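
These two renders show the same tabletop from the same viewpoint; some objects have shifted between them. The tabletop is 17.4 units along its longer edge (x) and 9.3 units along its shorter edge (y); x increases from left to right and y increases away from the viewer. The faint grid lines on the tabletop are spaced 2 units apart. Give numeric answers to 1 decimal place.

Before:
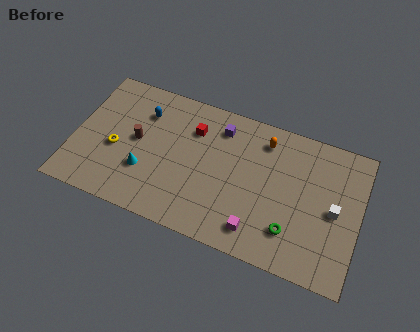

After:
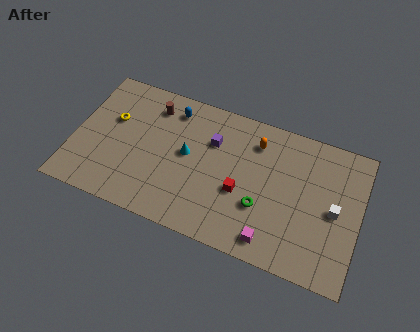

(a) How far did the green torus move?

2.1

From (13.5, 2.3) to (11.6, 3.2), the green torus covered √(1.9² + 0.9²) ≈ 2.1 units.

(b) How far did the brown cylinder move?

2.7

From (3.8, 4.9) to (4.5, 7.5), the brown cylinder covered √(0.7² + 2.6²) ≈ 2.7 units.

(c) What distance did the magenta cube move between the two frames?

0.9

The magenta cube was near (11.5, 1.6) before and (12.4, 1.3) after, so it travelled √(0.9² + 0.3²) ≈ 0.9 units.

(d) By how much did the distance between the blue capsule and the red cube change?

+3.0

The distance was about 3.1 in the first image and 6.1 in the second, so they moved 3.0 units further apart.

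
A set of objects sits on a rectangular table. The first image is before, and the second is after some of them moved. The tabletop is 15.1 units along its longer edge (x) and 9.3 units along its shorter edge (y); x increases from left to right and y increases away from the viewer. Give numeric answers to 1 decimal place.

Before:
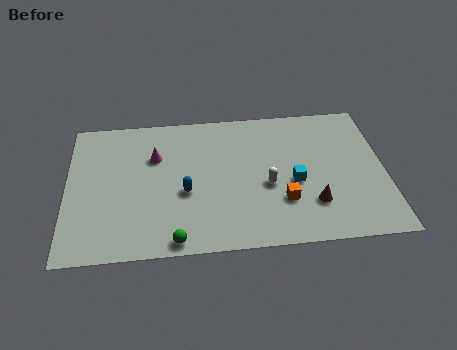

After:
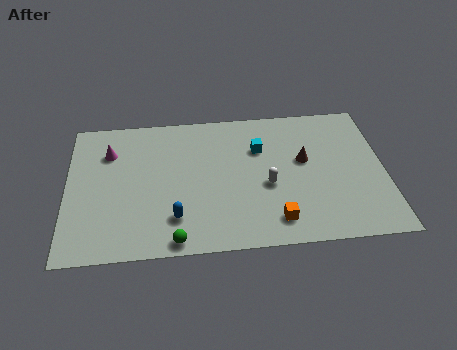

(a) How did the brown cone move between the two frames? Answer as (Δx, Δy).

(-0.3, 2.9)

From the two frames, the brown cone sits at roughly (11.6, 2.5) before and (11.3, 5.4) after.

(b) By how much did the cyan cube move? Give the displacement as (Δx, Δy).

(-1.6, 2.4)

From the two frames, the cyan cube sits at roughly (10.8, 4.0) before and (9.2, 6.4) after.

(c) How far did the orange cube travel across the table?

1.3

The orange cube was near (10.2, 2.8) before and (9.8, 1.6) after, so it travelled √(0.4² + 1.2²) ≈ 1.3 units.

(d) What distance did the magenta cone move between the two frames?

2.3

From (4.2, 6.3) to (2.0, 6.8), the magenta cone covered √(2.2² + 0.5²) ≈ 2.3 units.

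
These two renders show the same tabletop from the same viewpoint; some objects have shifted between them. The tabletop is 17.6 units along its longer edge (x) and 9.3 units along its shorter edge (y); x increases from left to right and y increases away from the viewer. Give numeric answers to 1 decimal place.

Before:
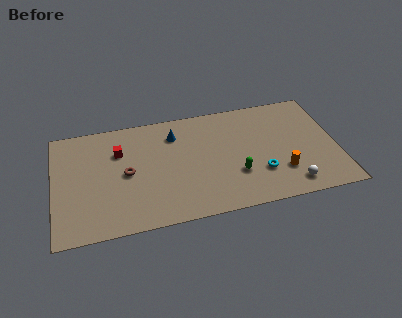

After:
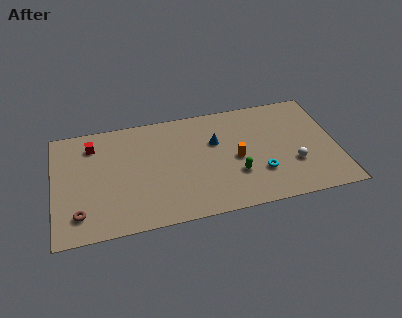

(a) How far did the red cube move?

1.8

From (4.1, 6.5) to (2.5, 7.4), the red cube covered √(1.6² + 0.9²) ≈ 1.8 units.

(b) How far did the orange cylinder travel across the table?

3.2

The orange cylinder was near (14.0, 2.6) before and (11.3, 4.3) after, so it travelled √(2.7² + 1.7²) ≈ 3.2 units.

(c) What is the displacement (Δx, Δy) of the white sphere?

(0.3, 1.7)

The white sphere started near (14.5, 1.4) and ended near (14.8, 3.1).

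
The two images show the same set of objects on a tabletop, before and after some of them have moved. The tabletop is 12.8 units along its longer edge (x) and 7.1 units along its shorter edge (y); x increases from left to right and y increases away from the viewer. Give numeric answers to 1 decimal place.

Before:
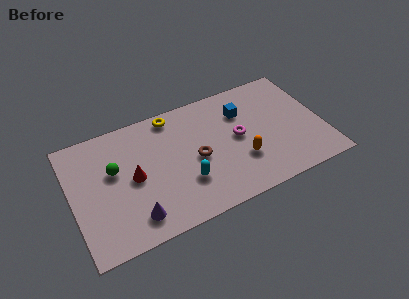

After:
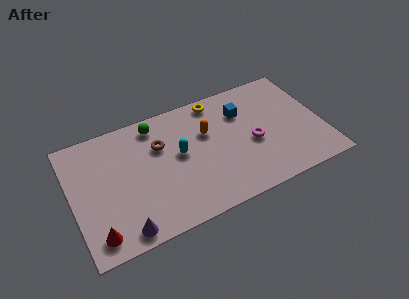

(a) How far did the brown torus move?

2.3

The brown torus moved from about (6.3, 3.3) to (4.6, 4.8), a distance of √(1.7² + 1.5²) ≈ 2.3.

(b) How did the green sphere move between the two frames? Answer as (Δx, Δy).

(2.3, 1.8)

The green sphere was at about (2.2, 4.3) and moved to about (4.5, 6.1).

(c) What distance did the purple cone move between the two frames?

0.8

From (2.9, 1.3) to (2.3, 0.8), the purple cone covered √(0.6² + 0.5²) ≈ 0.8 units.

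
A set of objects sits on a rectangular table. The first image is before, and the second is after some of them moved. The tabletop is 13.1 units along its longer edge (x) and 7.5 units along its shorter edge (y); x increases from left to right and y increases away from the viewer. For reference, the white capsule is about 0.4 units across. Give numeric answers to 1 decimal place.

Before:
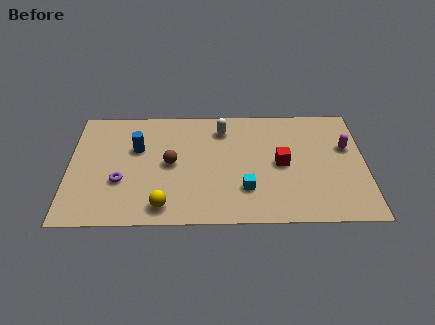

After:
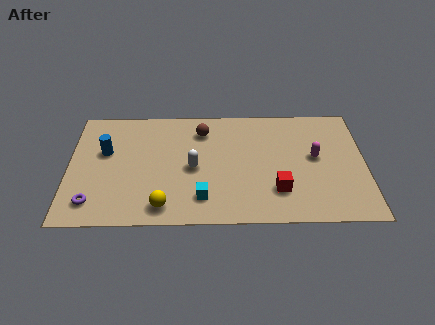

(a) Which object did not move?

the yellow sphere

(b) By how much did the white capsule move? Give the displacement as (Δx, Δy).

(-1.3, -2.5)

From the two frames, the white capsule sits at roughly (6.8, 6.0) before and (5.5, 3.5) after.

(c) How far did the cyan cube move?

2.0

The cyan cube moved from about (7.8, 2.1) to (5.9, 1.6), a distance of √(1.9² + 0.5²) ≈ 2.0.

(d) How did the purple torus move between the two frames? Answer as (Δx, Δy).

(-1.2, -1.3)

From the two frames, the purple torus sits at roughly (2.3, 2.7) before and (1.1, 1.4) after.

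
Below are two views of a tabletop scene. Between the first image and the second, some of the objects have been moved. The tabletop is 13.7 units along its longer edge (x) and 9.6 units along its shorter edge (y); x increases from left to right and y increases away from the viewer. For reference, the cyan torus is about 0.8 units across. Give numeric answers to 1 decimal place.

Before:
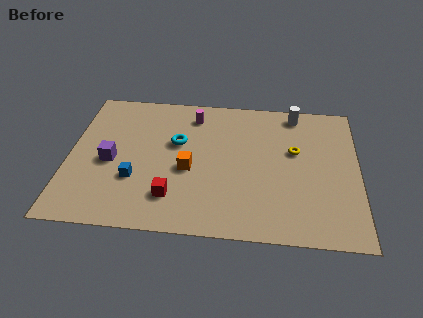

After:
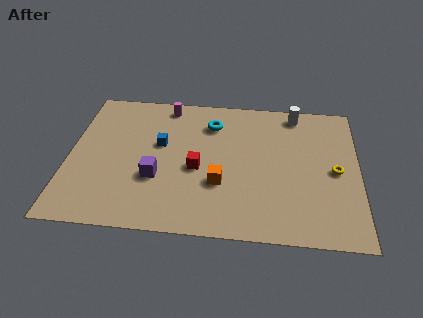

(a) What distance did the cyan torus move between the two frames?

2.2

From (5.1, 5.9) to (6.7, 7.4), the cyan torus covered √(1.6² + 1.5²) ≈ 2.2 units.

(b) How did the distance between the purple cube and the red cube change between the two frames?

-1.6

Before: roughly 3.7 units apart; after: 2.1. That's 1.6 units closer together.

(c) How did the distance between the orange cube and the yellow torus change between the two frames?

+0.3

They were about 5.3 units apart before and 5.6 after — 0.3 units further apart.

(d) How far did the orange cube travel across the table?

1.7

The orange cube moved from about (5.7, 4.1) to (7.2, 3.3), a distance of √(1.5² + 0.8²) ≈ 1.7.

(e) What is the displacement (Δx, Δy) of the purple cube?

(2.2, -0.9)

The purple cube started near (2.0, 4.3) and ended near (4.2, 3.4).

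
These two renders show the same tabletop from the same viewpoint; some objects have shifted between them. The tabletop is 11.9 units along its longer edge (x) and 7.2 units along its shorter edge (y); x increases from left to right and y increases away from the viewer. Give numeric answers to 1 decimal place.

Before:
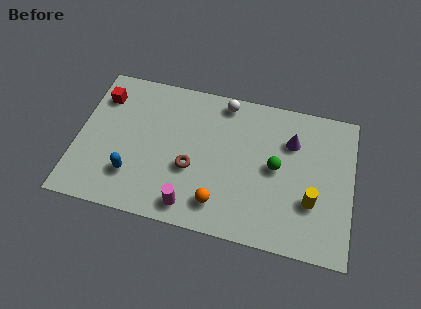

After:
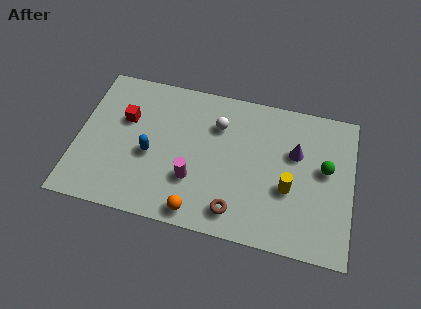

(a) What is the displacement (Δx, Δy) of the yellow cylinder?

(-1.0, 0.4)

From the two frames, the yellow cylinder sits at roughly (10.2, 2.4) before and (9.2, 2.8) after.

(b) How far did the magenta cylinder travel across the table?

1.3

The magenta cylinder moved from about (5.1, 1.0) to (5.1, 2.3), a distance of √(0.0² + 1.3²) ≈ 1.3.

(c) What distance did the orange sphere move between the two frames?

1.1

From (6.3, 1.4) to (5.4, 0.8), the orange sphere covered √(0.9² + 0.6²) ≈ 1.1 units.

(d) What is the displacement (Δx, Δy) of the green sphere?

(2.1, 0.4)

The green sphere was at about (8.6, 3.7) and moved to about (10.7, 4.1).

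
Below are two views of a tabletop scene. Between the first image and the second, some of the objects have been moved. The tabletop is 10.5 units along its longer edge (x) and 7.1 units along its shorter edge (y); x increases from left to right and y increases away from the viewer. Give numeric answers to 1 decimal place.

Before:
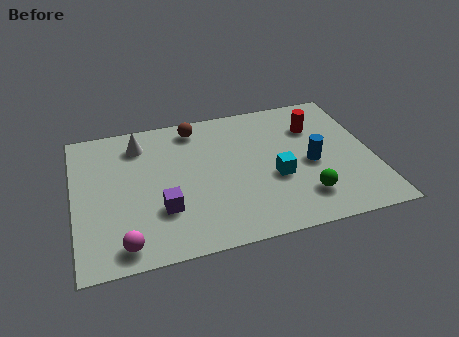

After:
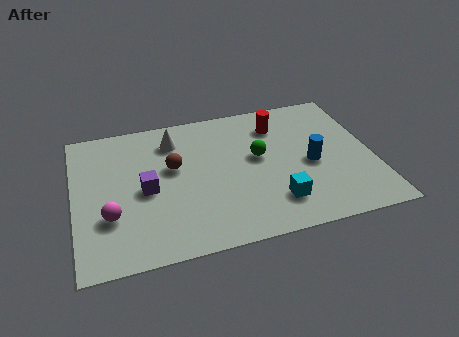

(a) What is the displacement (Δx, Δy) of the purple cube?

(-0.5, 1.1)

The purple cube started near (3.0, 2.2) and ended near (2.5, 3.3).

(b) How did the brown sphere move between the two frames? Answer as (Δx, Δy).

(-0.9, -1.9)

The brown sphere was at about (4.4, 6.1) and moved to about (3.5, 4.2).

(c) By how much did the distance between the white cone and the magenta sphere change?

-0.8

They were about 4.9 units apart before and 4.1 after — 0.8 units closer together.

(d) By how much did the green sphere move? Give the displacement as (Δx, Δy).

(-1.4, 2.4)

From the two frames, the green sphere sits at roughly (7.9, 1.6) before and (6.5, 4.0) after.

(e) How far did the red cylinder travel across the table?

1.4

The red cylinder moved from about (8.6, 5.1) to (7.3, 5.5), a distance of √(1.3² + 0.4²) ≈ 1.4.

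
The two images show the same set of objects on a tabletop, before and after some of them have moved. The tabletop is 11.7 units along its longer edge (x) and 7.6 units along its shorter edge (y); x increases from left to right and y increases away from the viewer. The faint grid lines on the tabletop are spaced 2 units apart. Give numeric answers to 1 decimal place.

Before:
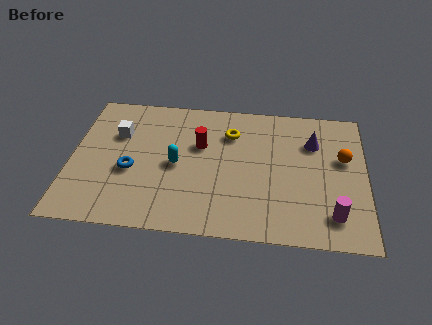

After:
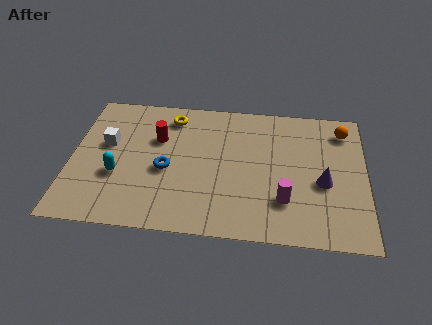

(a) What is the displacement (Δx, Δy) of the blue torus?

(1.4, 0.2)

From the two frames, the blue torus sits at roughly (2.4, 3.1) before and (3.8, 3.3) after.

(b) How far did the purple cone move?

2.2

The purple cone moved from about (9.6, 5.4) to (10.0, 3.2), a distance of √(0.4² + 2.2²) ≈ 2.2.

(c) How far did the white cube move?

0.7

From (1.8, 5.1) to (1.4, 4.5), the white cube covered √(0.4² + 0.6²) ≈ 0.7 units.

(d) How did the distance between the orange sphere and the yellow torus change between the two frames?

+2.3

They were about 4.6 units apart before and 6.9 after — 2.3 units further apart.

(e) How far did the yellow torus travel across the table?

2.5

The yellow torus moved from about (6.3, 5.6) to (3.9, 6.3), a distance of √(2.4² + 0.7²) ≈ 2.5.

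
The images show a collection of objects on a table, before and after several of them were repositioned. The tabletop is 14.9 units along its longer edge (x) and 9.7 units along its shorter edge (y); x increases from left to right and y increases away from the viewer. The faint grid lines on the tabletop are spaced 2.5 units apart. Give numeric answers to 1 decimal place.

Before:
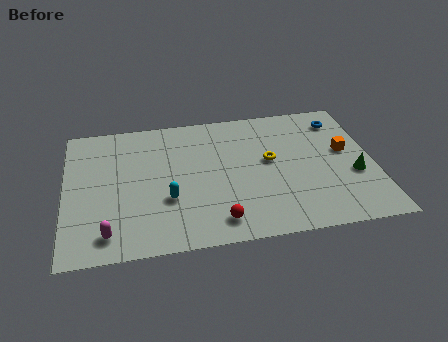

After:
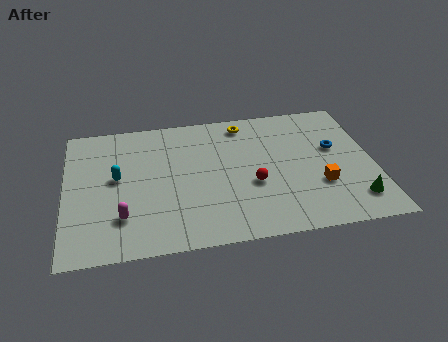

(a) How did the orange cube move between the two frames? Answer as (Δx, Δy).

(-1.4, -2.3)

From the two frames, the orange cube sits at roughly (13.6, 5.5) before and (12.2, 3.2) after.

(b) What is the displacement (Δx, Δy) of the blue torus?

(-0.4, -2.1)

The blue torus was at about (13.5, 7.9) and moved to about (13.1, 5.8).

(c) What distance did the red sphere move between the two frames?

2.9

The red sphere moved from about (7.2, 1.5) to (9.0, 3.8), a distance of √(1.8² + 2.3²) ≈ 2.9.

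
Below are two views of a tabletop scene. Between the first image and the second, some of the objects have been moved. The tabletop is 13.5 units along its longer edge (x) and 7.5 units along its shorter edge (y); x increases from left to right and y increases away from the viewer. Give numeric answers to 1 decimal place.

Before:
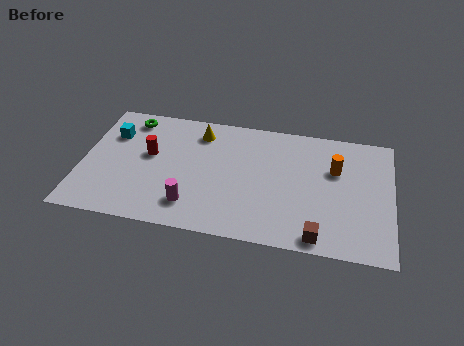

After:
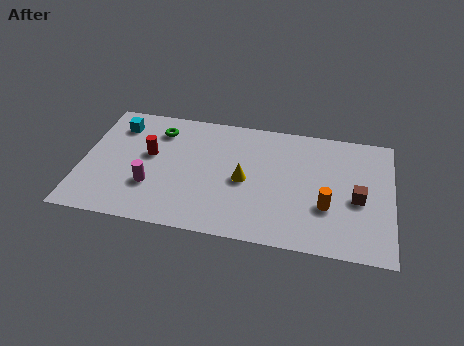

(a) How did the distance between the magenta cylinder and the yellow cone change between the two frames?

-0.4

They were about 4.5 units apart before and 4.1 after — 0.4 units closer together.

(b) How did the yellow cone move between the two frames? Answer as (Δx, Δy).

(2.1, -2.6)

The yellow cone was at about (5.0, 6.1) and moved to about (7.1, 3.5).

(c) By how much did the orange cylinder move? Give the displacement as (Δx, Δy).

(-0.3, -2.3)

The orange cylinder started near (11.0, 4.9) and ended near (10.7, 2.6).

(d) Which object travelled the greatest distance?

the yellow cone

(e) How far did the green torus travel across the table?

1.4

The green torus moved from about (1.9, 6.4) to (3.2, 5.9), a distance of √(1.3² + 0.5²) ≈ 1.4.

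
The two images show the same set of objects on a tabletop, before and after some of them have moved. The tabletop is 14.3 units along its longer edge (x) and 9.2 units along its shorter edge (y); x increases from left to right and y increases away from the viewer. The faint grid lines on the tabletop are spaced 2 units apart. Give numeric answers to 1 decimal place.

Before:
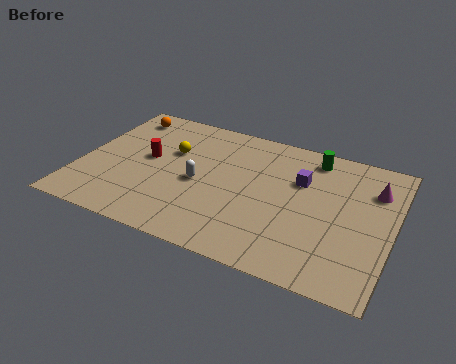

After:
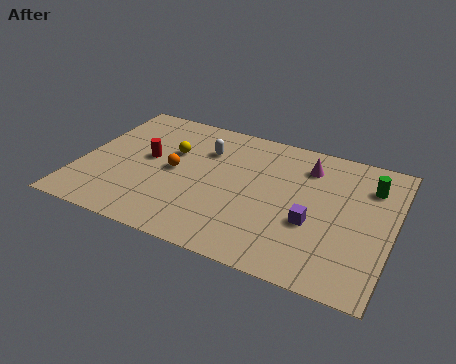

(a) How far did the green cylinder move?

2.9

From (10.4, 7.9) to (13.1, 6.9), the green cylinder covered √(2.7² + 1.0²) ≈ 2.9 units.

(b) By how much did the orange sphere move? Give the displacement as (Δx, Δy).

(2.9, -3.2)

The orange sphere started near (1.4, 7.8) and ended near (4.3, 4.6).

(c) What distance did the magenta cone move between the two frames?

3.1

From (13.3, 6.7) to (10.2, 7.2), the magenta cone covered √(3.1² + 0.5²) ≈ 3.1 units.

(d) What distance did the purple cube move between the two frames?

2.7

From (10.0, 6.1) to (10.8, 3.5), the purple cube covered √(0.8² + 2.6²) ≈ 2.7 units.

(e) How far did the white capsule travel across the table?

2.4

From (5.5, 4.2) to (5.5, 6.6), the white capsule covered √(0.0² + 2.4²) ≈ 2.4 units.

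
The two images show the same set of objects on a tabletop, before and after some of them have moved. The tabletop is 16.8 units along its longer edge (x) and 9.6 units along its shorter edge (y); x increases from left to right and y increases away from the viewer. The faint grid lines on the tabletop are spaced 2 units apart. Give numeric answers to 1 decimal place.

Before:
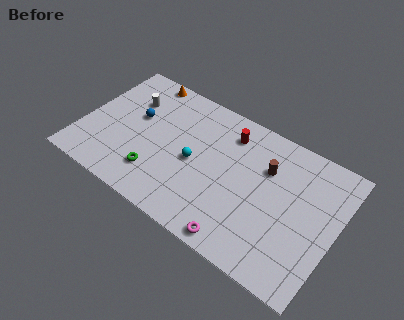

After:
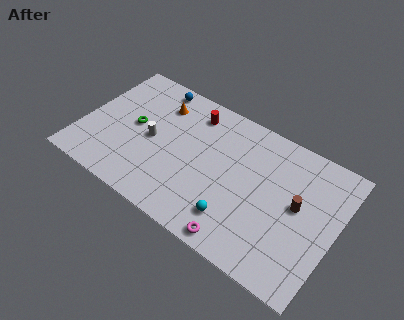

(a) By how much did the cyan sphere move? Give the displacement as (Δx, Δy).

(3.2, -2.4)

From the two frames, the cyan sphere sits at roughly (7.5, 4.5) before and (10.7, 2.1) after.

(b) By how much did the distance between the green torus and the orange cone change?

-4.1

Before: roughly 6.8 units apart; after: 2.7. That's 4.1 units closer together.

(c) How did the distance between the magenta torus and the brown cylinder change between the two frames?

-0.5

The distance was about 5.8 in the first image and 5.3 in the second, so they moved 0.5 units closer together.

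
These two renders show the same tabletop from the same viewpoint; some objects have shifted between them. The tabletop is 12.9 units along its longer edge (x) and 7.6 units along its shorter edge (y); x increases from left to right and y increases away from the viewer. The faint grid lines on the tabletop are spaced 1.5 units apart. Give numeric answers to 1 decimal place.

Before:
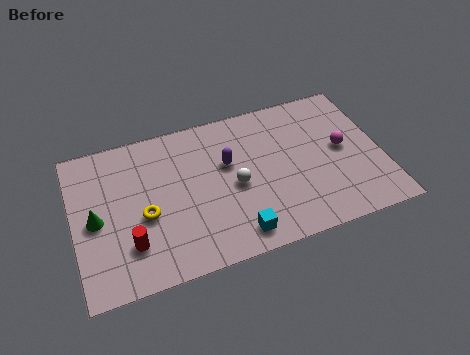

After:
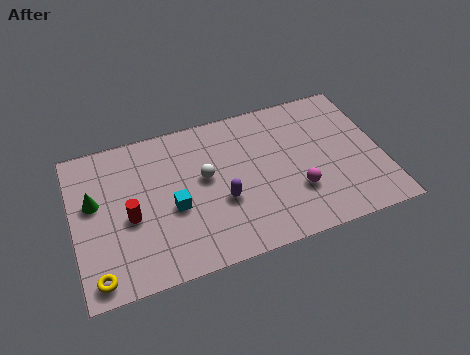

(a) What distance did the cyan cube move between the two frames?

3.2

From (6.5, 1.1) to (4.1, 3.2), the cyan cube covered √(2.4² + 2.1²) ≈ 3.2 units.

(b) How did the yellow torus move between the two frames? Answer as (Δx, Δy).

(-2.1, -2.3)

From the two frames, the yellow torus sits at roughly (2.9, 3.2) before and (0.8, 0.9) after.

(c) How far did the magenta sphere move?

2.6

From (11.3, 4.0) to (9.2, 2.4), the magenta sphere covered √(2.1² + 1.6²) ≈ 2.6 units.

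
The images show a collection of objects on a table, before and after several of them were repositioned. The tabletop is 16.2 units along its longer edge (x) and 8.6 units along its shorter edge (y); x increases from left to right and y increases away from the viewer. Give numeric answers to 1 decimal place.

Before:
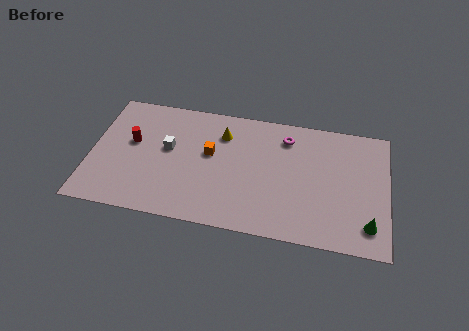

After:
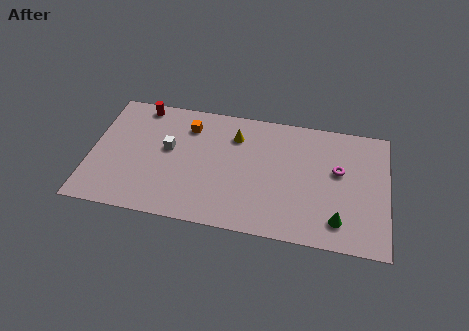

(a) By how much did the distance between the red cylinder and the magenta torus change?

+2.7

The distance was about 8.6 in the first image and 11.3 in the second, so they moved 2.7 units further apart.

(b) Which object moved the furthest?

the magenta torus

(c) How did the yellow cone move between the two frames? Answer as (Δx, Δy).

(0.7, 0.0)

The yellow cone was at about (7.1, 6.5) and moved to about (7.8, 6.5).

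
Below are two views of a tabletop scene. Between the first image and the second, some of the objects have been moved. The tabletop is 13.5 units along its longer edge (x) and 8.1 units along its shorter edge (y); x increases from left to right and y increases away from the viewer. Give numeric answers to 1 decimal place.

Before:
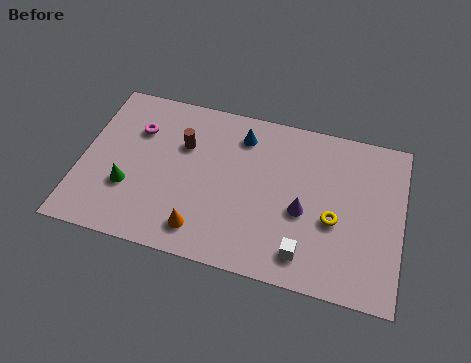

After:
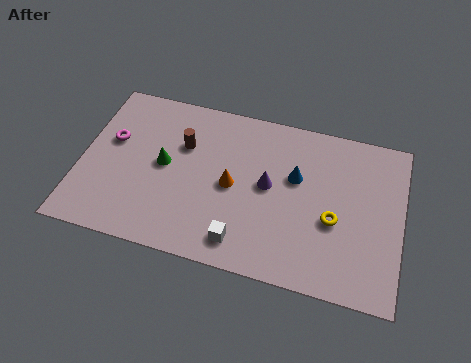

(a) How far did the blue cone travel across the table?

2.8

From (6.6, 6.5) to (9.0, 5.0), the blue cone covered √(2.4² + 1.5²) ≈ 2.8 units.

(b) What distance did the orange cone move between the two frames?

2.7

From (5.3, 1.4) to (6.4, 3.9), the orange cone covered √(1.1² + 2.5²) ≈ 2.7 units.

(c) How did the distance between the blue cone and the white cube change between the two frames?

-1.7

Before: roughly 5.9 units apart; after: 4.2. That's 1.7 units closer together.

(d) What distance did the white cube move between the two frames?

2.6

The white cube moved from about (9.6, 1.4) to (7.0, 1.3), a distance of √(2.6² + 0.1²) ≈ 2.6.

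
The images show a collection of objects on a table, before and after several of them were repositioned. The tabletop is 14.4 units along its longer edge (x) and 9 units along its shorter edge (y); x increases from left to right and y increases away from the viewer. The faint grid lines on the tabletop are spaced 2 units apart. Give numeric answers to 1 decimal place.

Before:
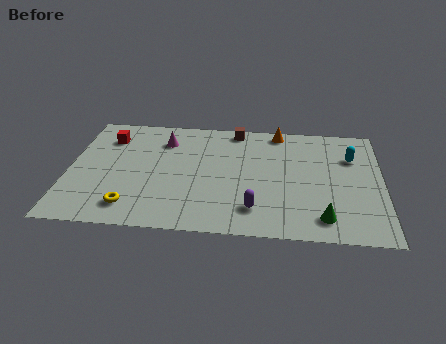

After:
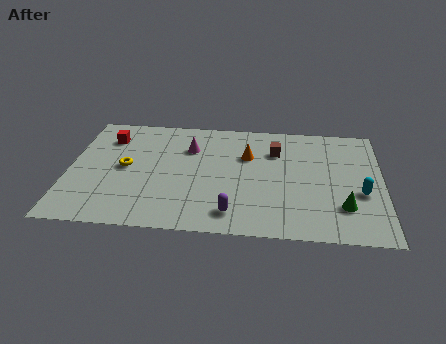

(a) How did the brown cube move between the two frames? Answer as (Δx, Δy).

(1.9, -1.6)

The brown cube started near (7.6, 8.1) and ended near (9.5, 6.5).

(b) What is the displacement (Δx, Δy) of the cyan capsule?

(0.4, -2.8)

The cyan capsule was at about (13.0, 6.3) and moved to about (13.4, 3.5).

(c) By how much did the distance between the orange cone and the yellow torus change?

-3.5

The distance was about 9.3 in the first image and 5.8 in the second, so they moved 3.5 units closer together.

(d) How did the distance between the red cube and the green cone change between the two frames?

+0.4

The distance was about 11.4 in the first image and 11.8 in the second, so they moved 0.4 units further apart.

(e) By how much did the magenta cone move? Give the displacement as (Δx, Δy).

(1.2, -0.5)

The magenta cone was at about (4.3, 6.9) and moved to about (5.5, 6.4).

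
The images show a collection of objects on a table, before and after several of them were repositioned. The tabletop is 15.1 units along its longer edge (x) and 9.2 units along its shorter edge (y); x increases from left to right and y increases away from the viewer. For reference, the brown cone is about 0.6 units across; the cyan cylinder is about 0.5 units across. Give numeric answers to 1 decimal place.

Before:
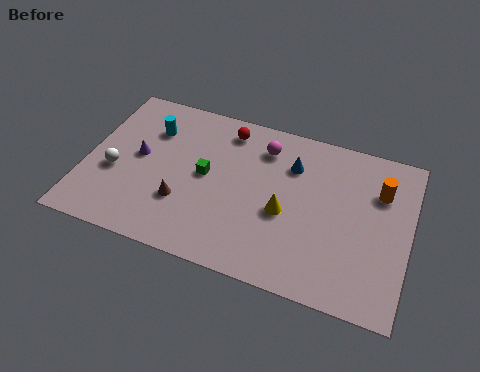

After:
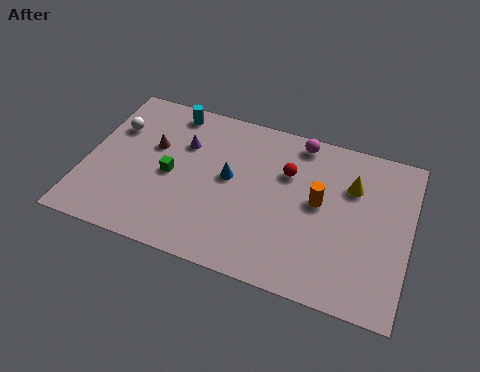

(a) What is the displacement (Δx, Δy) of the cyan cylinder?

(0.8, 1.4)

The cyan cylinder was at about (2.8, 6.7) and moved to about (3.6, 8.1).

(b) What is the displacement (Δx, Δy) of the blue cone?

(-2.8, -1.7)

The blue cone started near (9.5, 6.7) and ended near (6.7, 5.0).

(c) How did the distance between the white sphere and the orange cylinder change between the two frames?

-2.6

Before: roughly 12.5 units apart; after: 9.9. That's 2.6 units closer together.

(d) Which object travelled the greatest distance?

the yellow cone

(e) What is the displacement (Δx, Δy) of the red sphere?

(3.0, -1.6)

From the two frames, the red sphere sits at roughly (6.3, 7.8) before and (9.3, 6.2) after.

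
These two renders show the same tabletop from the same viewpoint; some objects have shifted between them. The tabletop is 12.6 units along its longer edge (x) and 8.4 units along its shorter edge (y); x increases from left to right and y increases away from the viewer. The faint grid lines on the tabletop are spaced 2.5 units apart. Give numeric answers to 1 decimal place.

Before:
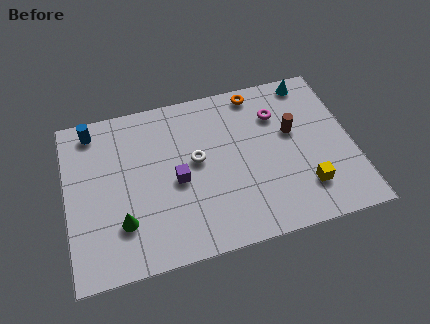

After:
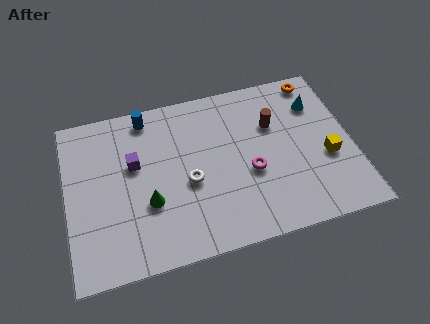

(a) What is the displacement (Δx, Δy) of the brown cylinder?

(-0.8, 0.6)

The brown cylinder was at about (10.0, 5.0) and moved to about (9.2, 5.6).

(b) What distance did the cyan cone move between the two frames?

1.3

The cyan cone was near (11.0, 7.5) before and (11.2, 6.2) after, so it travelled √(0.2² + 1.3²) ≈ 1.3 units.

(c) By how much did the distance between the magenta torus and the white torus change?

-1.3

The distance was about 4.0 in the first image and 2.7 in the second, so they moved 1.3 units closer together.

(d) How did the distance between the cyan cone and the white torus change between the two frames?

+0.4

They were about 6.0 units apart before and 6.4 after — 0.4 units further apart.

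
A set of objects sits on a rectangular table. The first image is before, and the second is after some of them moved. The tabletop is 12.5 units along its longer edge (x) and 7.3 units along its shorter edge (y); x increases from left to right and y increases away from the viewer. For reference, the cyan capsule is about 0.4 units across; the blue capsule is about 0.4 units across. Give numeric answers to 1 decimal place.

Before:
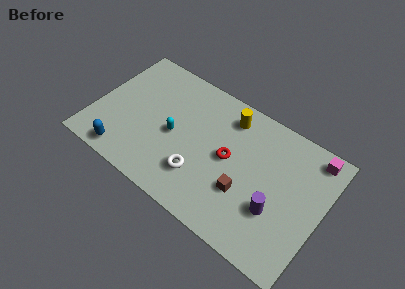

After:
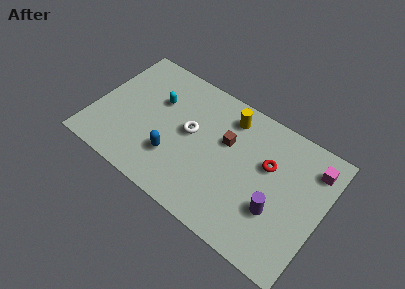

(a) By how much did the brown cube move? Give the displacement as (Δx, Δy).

(-1.4, 2.1)

The brown cube was at about (8.5, 2.5) and moved to about (7.1, 4.6).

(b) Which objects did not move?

the yellow cylinder and the purple cylinder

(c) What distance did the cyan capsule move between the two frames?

1.8

The cyan capsule moved from about (4.4, 3.4) to (3.2, 4.8), a distance of √(1.2² + 1.4²) ≈ 1.8.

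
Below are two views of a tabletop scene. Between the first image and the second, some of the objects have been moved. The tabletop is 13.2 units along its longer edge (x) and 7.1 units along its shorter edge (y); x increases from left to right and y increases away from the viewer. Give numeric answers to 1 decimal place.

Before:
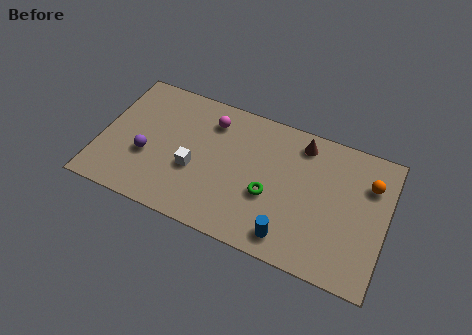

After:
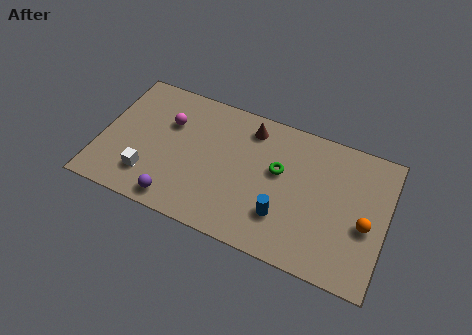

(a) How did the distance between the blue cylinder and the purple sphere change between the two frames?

-2.1

Before: roughly 7.0 units apart; after: 4.9. That's 2.1 units closer together.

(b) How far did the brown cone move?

2.4

The brown cone was near (9.1, 6.0) before and (6.7, 5.9) after, so it travelled √(2.4² + 0.1²) ≈ 2.4 units.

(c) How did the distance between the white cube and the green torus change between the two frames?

+2.8

The distance was about 3.5 in the first image and 6.3 in the second, so they moved 2.8 units further apart.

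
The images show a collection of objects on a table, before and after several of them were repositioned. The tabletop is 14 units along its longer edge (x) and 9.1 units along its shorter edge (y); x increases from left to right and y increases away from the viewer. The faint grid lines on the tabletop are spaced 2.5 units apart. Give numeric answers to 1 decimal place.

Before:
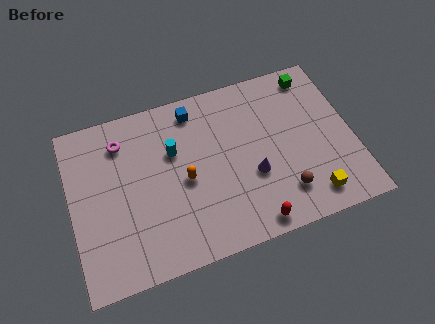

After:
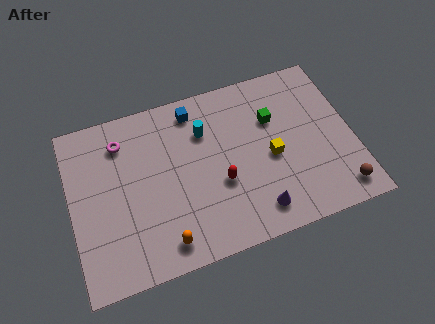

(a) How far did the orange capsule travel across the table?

3.2

The orange capsule moved from about (5.6, 4.2) to (4.3, 1.3), a distance of √(1.3² + 2.9²) ≈ 3.2.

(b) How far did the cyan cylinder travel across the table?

1.7

From (5.2, 5.9) to (6.8, 6.5), the cyan cylinder covered √(1.6² + 0.6²) ≈ 1.7 units.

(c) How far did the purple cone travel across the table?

1.9

From (8.9, 3.4) to (8.9, 1.5), the purple cone covered √(0.0² + 1.9²) ≈ 1.9 units.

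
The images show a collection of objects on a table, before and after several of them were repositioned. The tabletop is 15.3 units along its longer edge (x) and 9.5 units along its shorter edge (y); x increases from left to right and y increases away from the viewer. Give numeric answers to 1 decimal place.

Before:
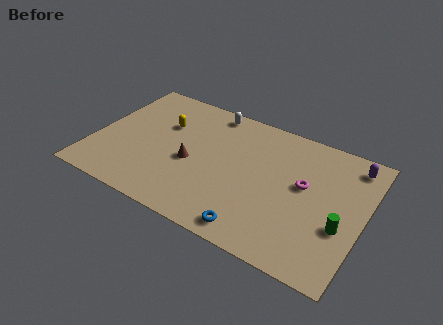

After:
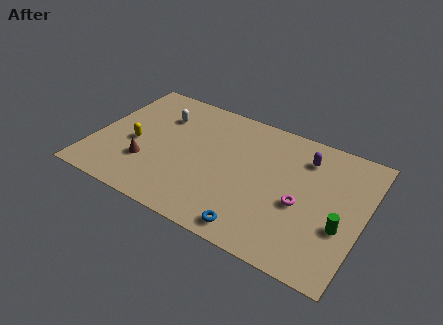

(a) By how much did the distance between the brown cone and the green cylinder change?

+2.4

They were about 8.6 units apart before and 11.0 after — 2.4 units further apart.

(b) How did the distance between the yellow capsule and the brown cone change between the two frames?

-1.4

They were about 2.9 units apart before and 1.5 after — 1.4 units closer together.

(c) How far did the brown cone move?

2.7

From (5.6, 4.1) to (3.2, 2.9), the brown cone covered √(2.4² + 1.2²) ≈ 2.7 units.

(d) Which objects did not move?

the blue torus and the green cylinder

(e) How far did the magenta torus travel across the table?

1.4

The magenta torus moved from about (11.9, 5.4) to (11.9, 4.0), a distance of √(0.0² + 1.4²) ≈ 1.4.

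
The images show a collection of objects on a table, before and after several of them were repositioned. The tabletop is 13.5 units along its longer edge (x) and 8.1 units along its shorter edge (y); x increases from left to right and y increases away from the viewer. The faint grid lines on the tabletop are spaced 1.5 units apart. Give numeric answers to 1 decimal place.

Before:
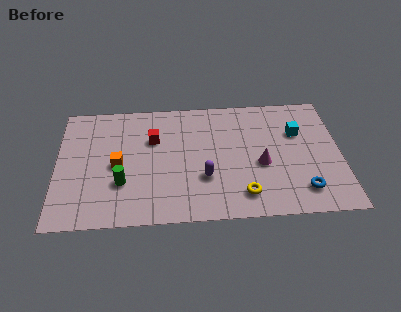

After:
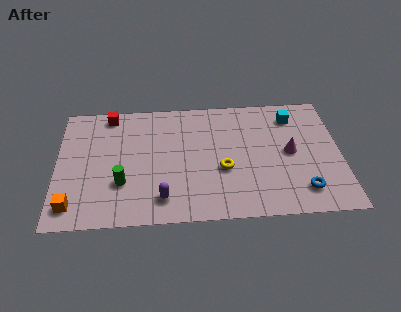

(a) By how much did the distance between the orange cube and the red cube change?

+3.8

They were about 2.3 units apart before and 6.1 after — 3.8 units further apart.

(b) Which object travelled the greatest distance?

the orange cube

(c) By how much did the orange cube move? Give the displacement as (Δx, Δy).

(-2.1, -2.5)

From the two frames, the orange cube sits at roughly (2.9, 3.8) before and (0.8, 1.3) after.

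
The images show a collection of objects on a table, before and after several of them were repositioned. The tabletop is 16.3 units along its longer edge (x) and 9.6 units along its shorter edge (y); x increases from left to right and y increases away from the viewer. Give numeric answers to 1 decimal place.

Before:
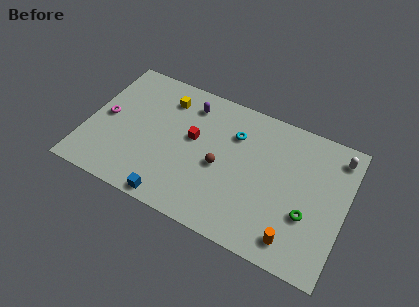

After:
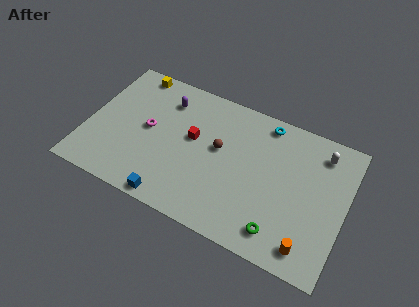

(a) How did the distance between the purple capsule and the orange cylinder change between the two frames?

+1.8

Before: roughly 9.7 units apart; after: 11.5. That's 1.8 units further apart.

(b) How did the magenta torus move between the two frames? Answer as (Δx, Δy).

(2.7, 0.2)

From the two frames, the magenta torus sits at roughly (1.1, 4.8) before and (3.8, 5.0) after.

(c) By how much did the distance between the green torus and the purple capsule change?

+0.8

Before: roughly 9.1 units apart; after: 9.9. That's 0.8 units further apart.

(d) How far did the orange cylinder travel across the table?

0.9

The orange cylinder moved from about (13.5, 1.5) to (14.4, 1.4), a distance of √(0.9² + 0.1²) ≈ 0.9.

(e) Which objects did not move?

the red cube and the blue cube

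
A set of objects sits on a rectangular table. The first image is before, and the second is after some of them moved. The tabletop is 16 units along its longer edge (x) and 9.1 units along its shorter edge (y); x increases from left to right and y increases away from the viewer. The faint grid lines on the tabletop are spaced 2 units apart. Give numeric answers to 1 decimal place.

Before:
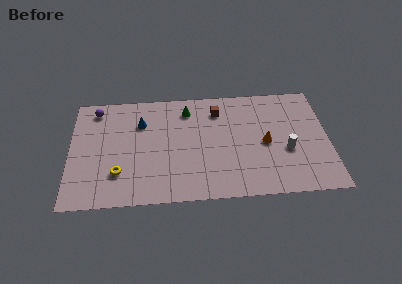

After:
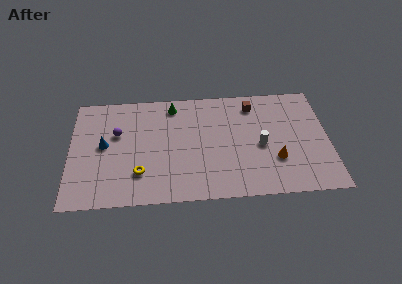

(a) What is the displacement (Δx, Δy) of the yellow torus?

(1.3, -0.1)

The yellow torus started near (3.0, 2.5) and ended near (4.3, 2.4).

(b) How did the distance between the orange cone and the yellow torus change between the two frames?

-0.9

Before: roughly 9.3 units apart; after: 8.4. That's 0.9 units closer together.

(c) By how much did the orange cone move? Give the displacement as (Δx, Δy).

(0.6, -1.4)

The orange cone was at about (12.1, 4.3) and moved to about (12.7, 2.9).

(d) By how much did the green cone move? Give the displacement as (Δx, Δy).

(-0.9, 0.4)

The green cone started near (7.3, 7.4) and ended near (6.4, 7.8).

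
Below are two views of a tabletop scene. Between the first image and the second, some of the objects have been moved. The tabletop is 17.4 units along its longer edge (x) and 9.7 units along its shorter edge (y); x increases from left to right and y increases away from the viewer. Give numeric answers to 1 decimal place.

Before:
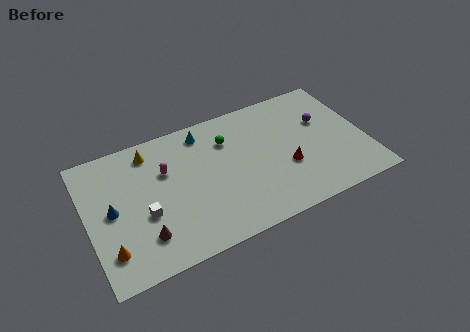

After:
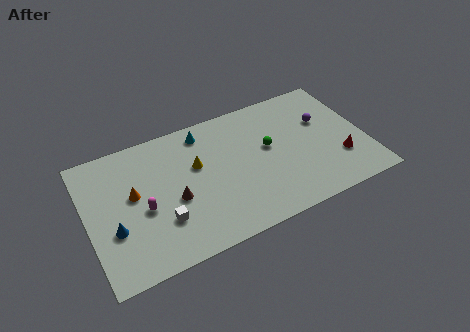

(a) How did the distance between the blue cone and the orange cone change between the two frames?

-0.3

The distance was about 2.7 in the first image and 2.4 in the second, so they moved 0.3 units closer together.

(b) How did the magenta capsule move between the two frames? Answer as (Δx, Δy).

(-1.6, -2.2)

The magenta capsule started near (5.0, 6.4) and ended near (3.4, 4.2).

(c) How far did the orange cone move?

3.8

From (1.1, 2.2) to (2.9, 5.5), the orange cone covered √(1.8² + 3.3²) ≈ 3.8 units.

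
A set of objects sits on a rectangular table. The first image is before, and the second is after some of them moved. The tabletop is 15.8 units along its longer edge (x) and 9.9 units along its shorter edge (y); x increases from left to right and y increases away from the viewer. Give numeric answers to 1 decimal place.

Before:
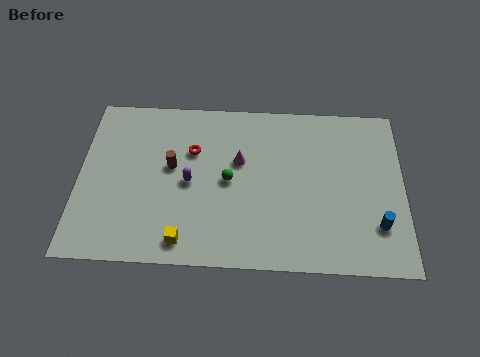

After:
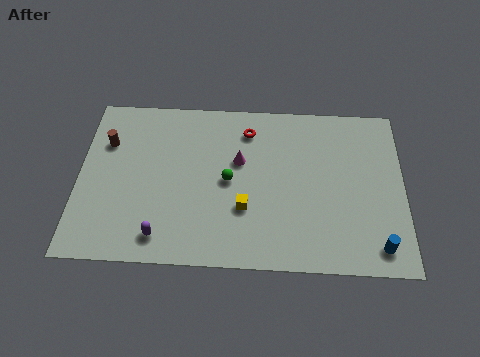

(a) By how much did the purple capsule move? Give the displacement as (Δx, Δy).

(-1.3, -3.2)

The purple capsule was at about (5.4, 4.7) and moved to about (4.1, 1.5).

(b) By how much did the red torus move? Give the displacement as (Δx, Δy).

(2.7, 1.4)

From the two frames, the red torus sits at roughly (5.5, 6.6) before and (8.2, 8.0) after.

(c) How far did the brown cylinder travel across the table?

3.5

The brown cylinder was near (4.5, 5.6) before and (1.3, 6.9) after, so it travelled √(3.2² + 1.3²) ≈ 3.5 units.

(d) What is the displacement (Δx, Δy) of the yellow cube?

(2.9, 2.0)

From the two frames, the yellow cube sits at roughly (5.2, 1.3) before and (8.1, 3.3) after.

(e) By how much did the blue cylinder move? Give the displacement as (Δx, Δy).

(0.0, -1.2)

The blue cylinder started near (14.5, 2.6) and ended near (14.5, 1.4).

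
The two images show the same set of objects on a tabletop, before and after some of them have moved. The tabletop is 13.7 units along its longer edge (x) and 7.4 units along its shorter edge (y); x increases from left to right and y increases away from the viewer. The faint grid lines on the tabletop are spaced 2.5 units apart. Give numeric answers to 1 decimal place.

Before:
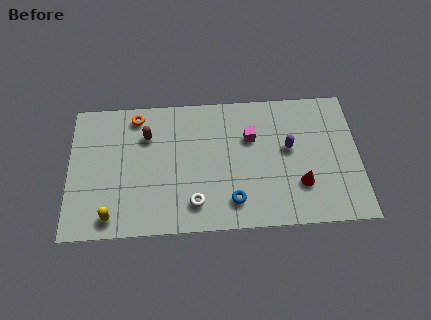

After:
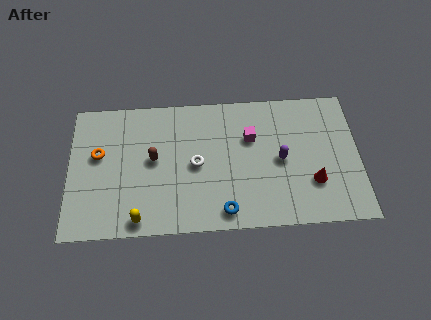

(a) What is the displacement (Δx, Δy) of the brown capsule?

(0.3, -1.3)

From the two frames, the brown capsule sits at roughly (3.7, 5.3) before and (4.0, 4.0) after.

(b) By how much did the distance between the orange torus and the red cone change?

+1.5

They were about 8.8 units apart before and 10.3 after — 1.5 units further apart.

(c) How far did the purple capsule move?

0.7

From (10.4, 4.2) to (10.0, 3.6), the purple capsule covered √(0.4² + 0.6²) ≈ 0.7 units.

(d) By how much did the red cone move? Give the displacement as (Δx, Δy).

(0.6, 0.1)

The red cone started near (10.9, 2.2) and ended near (11.5, 2.3).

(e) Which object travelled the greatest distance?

the orange torus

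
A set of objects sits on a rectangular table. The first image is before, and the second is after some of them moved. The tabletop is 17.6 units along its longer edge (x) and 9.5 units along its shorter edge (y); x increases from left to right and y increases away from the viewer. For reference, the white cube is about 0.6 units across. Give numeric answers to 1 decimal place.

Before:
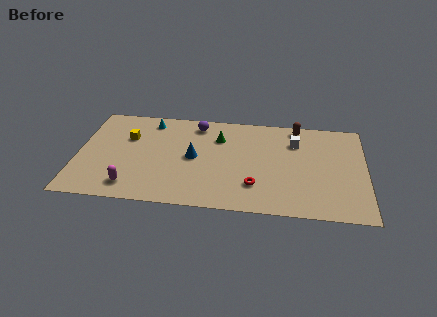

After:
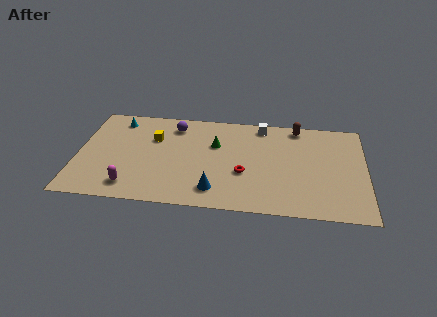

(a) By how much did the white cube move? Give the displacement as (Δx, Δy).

(-2.1, 1.4)

The white cube was at about (13.3, 7.0) and moved to about (11.2, 8.4).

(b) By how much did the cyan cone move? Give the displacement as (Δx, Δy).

(-2.0, -0.1)

From the two frames, the cyan cone sits at roughly (4.3, 8.1) before and (2.3, 8.0) after.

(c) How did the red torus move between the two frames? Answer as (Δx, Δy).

(-0.7, 1.1)

The red torus started near (10.9, 2.5) and ended near (10.2, 3.6).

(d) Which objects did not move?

the brown capsule and the magenta capsule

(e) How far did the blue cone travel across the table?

3.3

The blue cone moved from about (7.1, 4.8) to (8.5, 1.8), a distance of √(1.4² + 3.0²) ≈ 3.3.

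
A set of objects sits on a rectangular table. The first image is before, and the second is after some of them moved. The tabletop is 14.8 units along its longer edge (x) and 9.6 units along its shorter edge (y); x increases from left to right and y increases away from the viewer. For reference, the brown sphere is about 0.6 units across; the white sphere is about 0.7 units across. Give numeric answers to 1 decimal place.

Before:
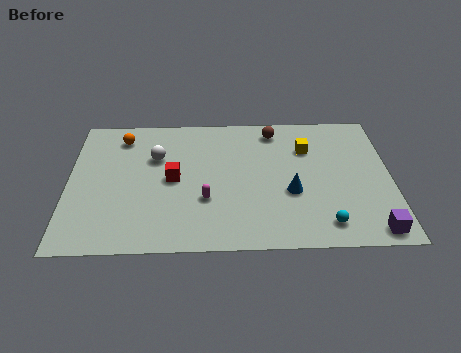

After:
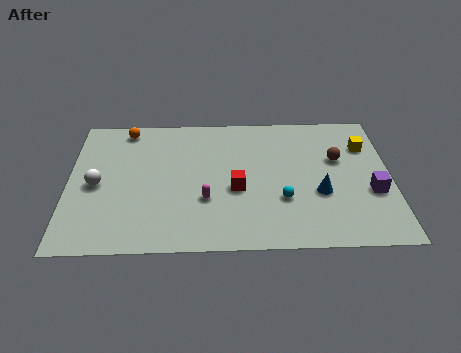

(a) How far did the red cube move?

3.0

The red cube moved from about (4.8, 4.8) to (7.7, 4.0), a distance of √(2.9² + 0.8²) ≈ 3.0.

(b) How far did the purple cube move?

2.6

The purple cube moved from about (13.8, 1.0) to (13.9, 3.6), a distance of √(0.1² + 2.6²) ≈ 2.6.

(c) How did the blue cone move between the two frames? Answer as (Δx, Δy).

(1.3, -0.1)

The blue cone started near (10.2, 3.7) and ended near (11.5, 3.6).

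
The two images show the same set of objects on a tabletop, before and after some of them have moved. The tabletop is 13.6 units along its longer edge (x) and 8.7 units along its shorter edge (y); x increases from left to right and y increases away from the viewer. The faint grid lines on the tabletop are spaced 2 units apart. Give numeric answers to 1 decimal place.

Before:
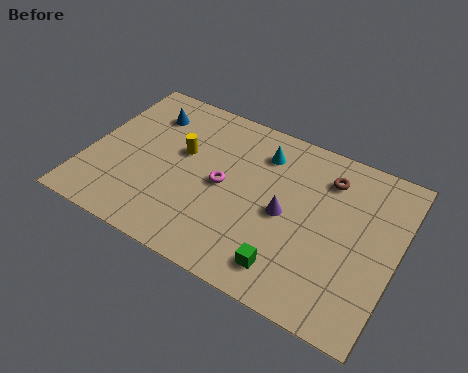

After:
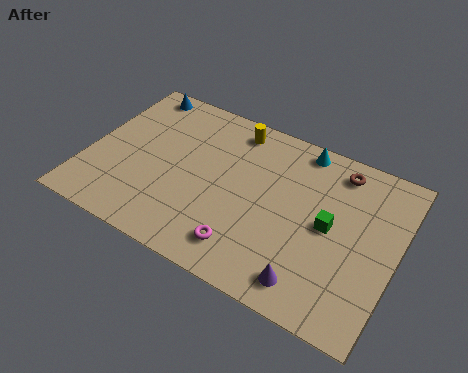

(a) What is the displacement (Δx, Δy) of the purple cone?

(1.5, -2.8)

The purple cone was at about (8.8, 4.1) and moved to about (10.3, 1.3).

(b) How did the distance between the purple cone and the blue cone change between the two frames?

+3.8

They were about 7.1 units apart before and 10.9 after — 3.8 units further apart.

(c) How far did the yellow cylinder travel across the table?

3.0

From (4.0, 5.2) to (6.0, 7.5), the yellow cylinder covered √(2.0² + 2.3²) ≈ 3.0 units.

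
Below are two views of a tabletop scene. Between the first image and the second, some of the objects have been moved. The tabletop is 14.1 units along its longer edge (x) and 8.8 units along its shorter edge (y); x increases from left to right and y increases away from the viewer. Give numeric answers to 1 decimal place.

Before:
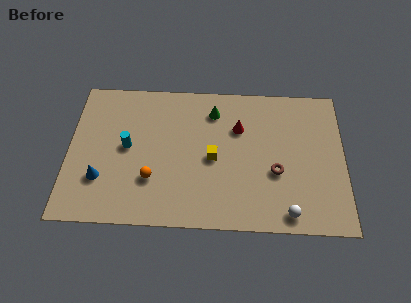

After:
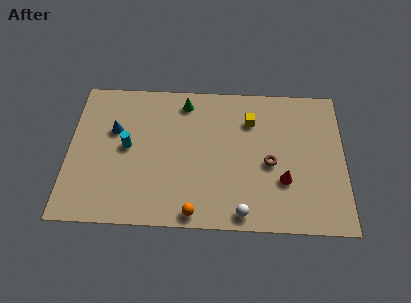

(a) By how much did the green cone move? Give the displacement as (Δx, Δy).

(-1.5, 0.5)

The green cone was at about (7.4, 7.0) and moved to about (5.9, 7.5).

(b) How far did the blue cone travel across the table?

3.1

The blue cone was near (1.7, 2.6) before and (2.3, 5.6) after, so it travelled √(0.6² + 3.0²) ≈ 3.1 units.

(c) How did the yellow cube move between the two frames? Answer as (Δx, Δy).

(1.9, 2.4)

From the two frames, the yellow cube sits at roughly (7.4, 4.1) before and (9.3, 6.5) after.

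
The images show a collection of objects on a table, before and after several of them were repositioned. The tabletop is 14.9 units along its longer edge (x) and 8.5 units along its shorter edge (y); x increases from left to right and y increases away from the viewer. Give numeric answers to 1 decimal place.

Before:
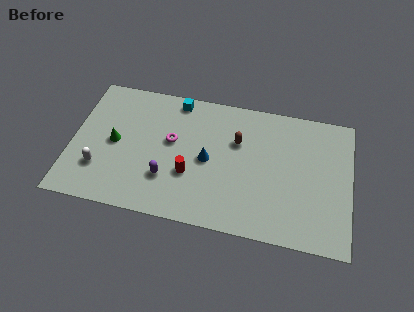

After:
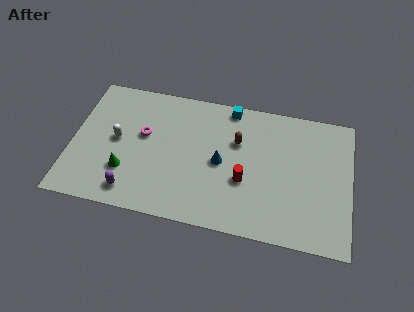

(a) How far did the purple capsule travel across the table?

2.2

From (5.2, 2.5) to (3.4, 1.3), the purple capsule covered √(1.8² + 1.2²) ≈ 2.2 units.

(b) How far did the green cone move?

1.8

The green cone was near (2.3, 4.2) before and (3.0, 2.5) after, so it travelled √(0.7² + 1.7²) ≈ 1.8 units.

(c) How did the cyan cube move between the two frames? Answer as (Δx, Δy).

(2.9, 0.1)

The cyan cube started near (5.4, 7.6) and ended near (8.3, 7.7).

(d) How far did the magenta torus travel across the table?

1.5

The magenta torus moved from about (5.3, 4.9) to (3.8, 5.0), a distance of √(1.5² + 0.1²) ≈ 1.5.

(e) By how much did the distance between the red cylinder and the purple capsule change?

+4.9

Before: roughly 1.3 units apart; after: 6.2. That's 4.9 units further apart.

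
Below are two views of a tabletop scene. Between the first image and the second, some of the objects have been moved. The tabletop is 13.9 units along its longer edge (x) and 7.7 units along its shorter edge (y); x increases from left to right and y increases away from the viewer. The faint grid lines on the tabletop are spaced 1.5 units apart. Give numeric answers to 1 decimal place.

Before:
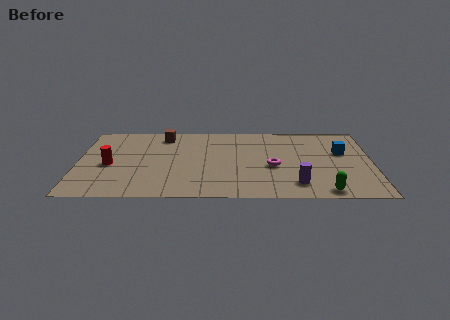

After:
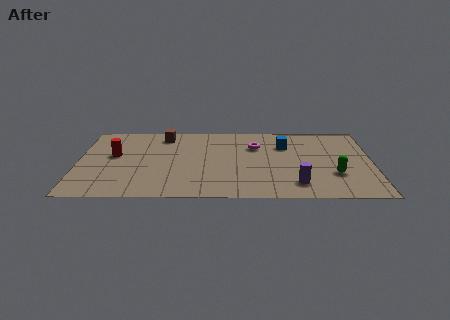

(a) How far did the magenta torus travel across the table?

2.2

The magenta torus moved from about (9.2, 3.3) to (8.4, 5.4), a distance of √(0.8² + 2.1²) ≈ 2.2.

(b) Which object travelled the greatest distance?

the blue cube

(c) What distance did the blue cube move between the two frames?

2.8

From (12.5, 4.8) to (9.8, 5.5), the blue cube covered √(2.7² + 0.7²) ≈ 2.8 units.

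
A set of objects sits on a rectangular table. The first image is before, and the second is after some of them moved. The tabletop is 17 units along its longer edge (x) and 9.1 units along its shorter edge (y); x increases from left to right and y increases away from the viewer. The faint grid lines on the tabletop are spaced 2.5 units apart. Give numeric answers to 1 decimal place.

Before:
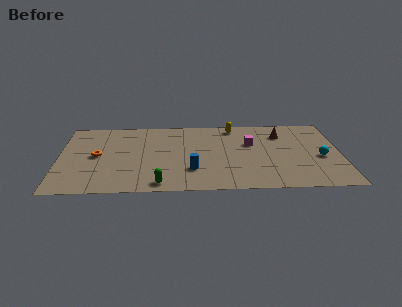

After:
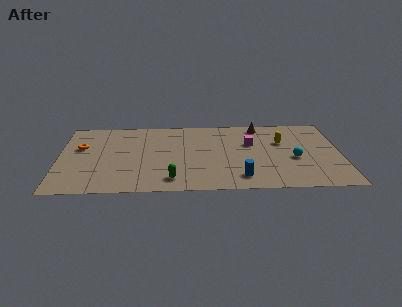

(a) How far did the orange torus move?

1.5

From (2.3, 4.6) to (1.3, 5.7), the orange torus covered √(1.0² + 1.1²) ≈ 1.5 units.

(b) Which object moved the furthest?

the yellow capsule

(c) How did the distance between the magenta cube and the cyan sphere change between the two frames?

-1.3

They were about 4.6 units apart before and 3.3 after — 1.3 units closer together.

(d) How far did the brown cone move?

1.7

The brown cone was near (13.5, 6.9) before and (12.2, 8.0) after, so it travelled √(1.3² + 1.1²) ≈ 1.7 units.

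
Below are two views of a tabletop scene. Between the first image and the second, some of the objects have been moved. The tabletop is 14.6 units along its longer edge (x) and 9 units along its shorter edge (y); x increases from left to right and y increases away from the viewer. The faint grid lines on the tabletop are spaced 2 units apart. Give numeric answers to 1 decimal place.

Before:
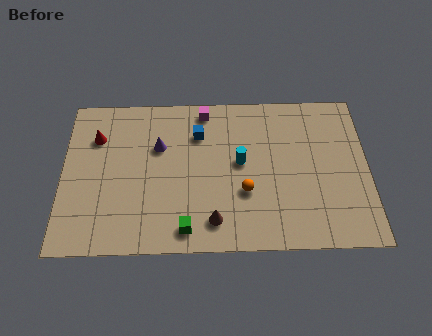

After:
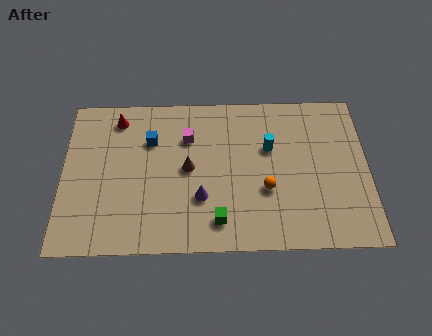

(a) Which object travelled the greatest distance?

the purple cone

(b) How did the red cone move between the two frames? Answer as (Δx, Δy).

(1.0, 1.1)

From the two frames, the red cone sits at roughly (1.6, 6.5) before and (2.6, 7.6) after.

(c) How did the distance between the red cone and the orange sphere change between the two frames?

+0.5

Before: roughly 7.8 units apart; after: 8.3. That's 0.5 units further apart.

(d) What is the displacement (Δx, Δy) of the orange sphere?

(1.0, 0.1)

The orange sphere started near (8.7, 3.2) and ended near (9.7, 3.3).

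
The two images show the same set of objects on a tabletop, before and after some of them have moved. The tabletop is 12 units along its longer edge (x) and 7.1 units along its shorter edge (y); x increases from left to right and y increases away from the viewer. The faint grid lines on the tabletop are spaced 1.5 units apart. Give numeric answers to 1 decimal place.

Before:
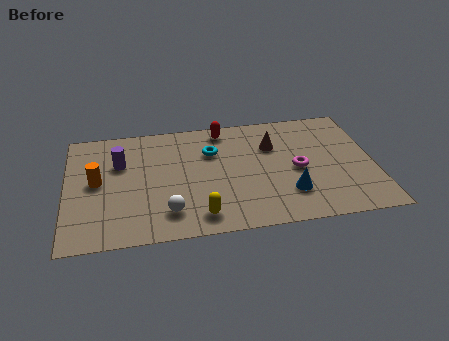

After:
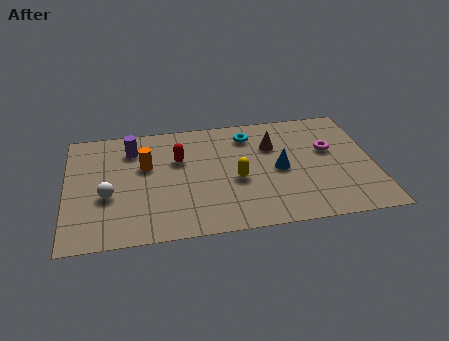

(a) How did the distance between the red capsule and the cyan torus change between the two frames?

+1.6

They were about 1.4 units apart before and 3.0 after — 1.6 units further apart.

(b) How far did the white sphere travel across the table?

2.6

The white sphere was near (3.9, 1.5) before and (1.6, 2.8) after, so it travelled √(2.3² + 1.3²) ≈ 2.6 units.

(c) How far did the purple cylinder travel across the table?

0.9

The purple cylinder was near (2.1, 4.7) before and (2.6, 5.5) after, so it travelled √(0.5² + 0.8²) ≈ 0.9 units.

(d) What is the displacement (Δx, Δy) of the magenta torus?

(1.3, 1.0)

The magenta torus was at about (9.0, 3.3) and moved to about (10.3, 4.3).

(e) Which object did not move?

the brown cone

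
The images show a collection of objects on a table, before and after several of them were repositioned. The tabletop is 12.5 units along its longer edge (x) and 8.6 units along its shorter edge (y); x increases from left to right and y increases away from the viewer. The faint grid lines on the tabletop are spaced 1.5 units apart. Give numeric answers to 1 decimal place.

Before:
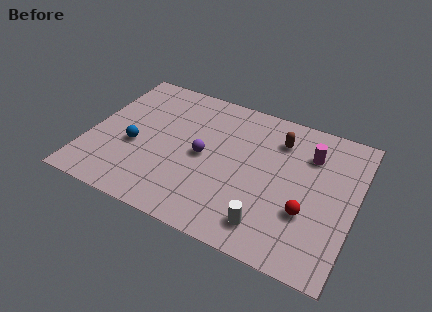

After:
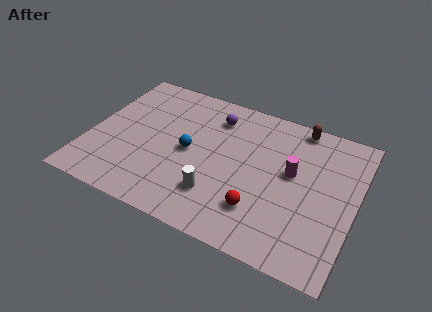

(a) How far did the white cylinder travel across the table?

2.6

The white cylinder moved from about (8.8, 1.5) to (6.3, 2.2), a distance of √(2.5² + 0.7²) ≈ 2.6.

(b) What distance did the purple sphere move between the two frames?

2.6

From (5.4, 4.2) to (5.6, 6.8), the purple sphere covered √(0.2² + 2.6²) ≈ 2.6 units.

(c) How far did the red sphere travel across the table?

2.2

From (10.4, 2.9) to (8.3, 2.2), the red sphere covered √(2.1² + 0.7²) ≈ 2.2 units.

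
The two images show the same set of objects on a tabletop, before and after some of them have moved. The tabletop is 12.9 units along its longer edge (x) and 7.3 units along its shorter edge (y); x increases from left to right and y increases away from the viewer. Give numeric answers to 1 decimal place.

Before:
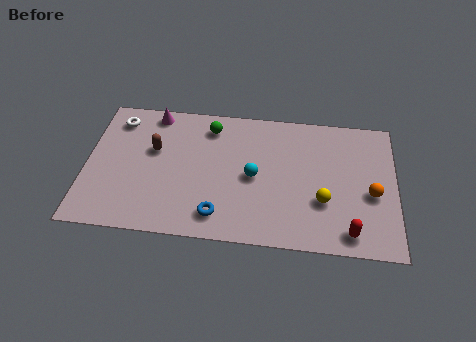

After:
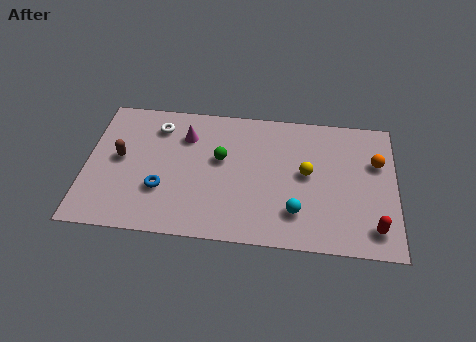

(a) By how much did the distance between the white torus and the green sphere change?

-0.8

The distance was about 3.9 in the first image and 3.1 in the second, so they moved 0.8 units closer together.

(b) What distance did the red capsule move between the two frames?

1.0

The red capsule moved from about (11.0, 1.0) to (12.0, 1.3), a distance of √(1.0² + 0.3²) ≈ 1.0.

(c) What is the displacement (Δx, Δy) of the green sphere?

(0.5, -1.7)

From the two frames, the green sphere sits at roughly (5.1, 6.0) before and (5.6, 4.3) after.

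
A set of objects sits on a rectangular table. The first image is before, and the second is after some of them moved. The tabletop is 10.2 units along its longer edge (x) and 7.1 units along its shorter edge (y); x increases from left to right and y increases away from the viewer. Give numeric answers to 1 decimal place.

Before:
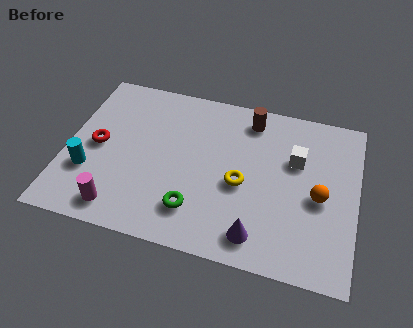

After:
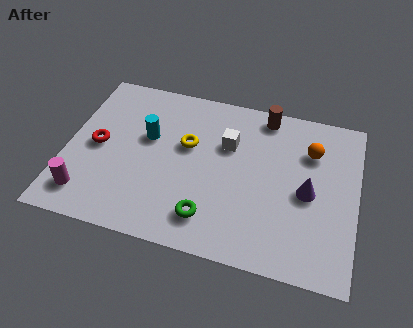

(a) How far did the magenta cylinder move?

1.2

The magenta cylinder was near (2.1, 1.0) before and (0.9, 1.3) after, so it travelled √(1.2² + 0.3²) ≈ 1.2 units.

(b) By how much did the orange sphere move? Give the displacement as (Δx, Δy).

(-0.4, 1.9)

From the two frames, the orange sphere sits at roughly (8.9, 3.2) before and (8.5, 5.1) after.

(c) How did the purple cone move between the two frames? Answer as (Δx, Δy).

(1.6, 2.2)

The purple cone started near (6.9, 1.1) and ended near (8.5, 3.3).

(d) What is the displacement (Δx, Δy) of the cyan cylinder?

(1.9, 2.0)

From the two frames, the cyan cylinder sits at roughly (0.9, 2.3) before and (2.8, 4.3) after.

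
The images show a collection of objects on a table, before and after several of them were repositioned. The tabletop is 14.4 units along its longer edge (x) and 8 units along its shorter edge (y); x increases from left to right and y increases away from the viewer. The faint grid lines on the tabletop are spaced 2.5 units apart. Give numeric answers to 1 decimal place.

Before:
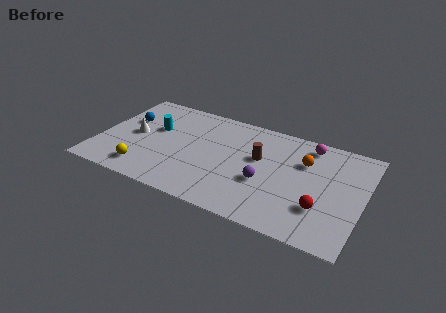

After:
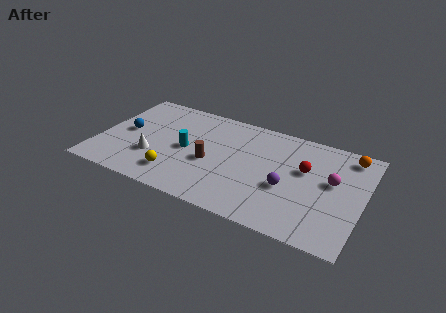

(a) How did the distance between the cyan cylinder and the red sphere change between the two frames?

-3.2

They were about 9.7 units apart before and 6.5 after — 3.2 units closer together.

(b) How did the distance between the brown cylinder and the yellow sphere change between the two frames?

-4.4

Before: roughly 6.8 units apart; after: 2.4. That's 4.4 units closer together.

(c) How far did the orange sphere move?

2.7

The orange sphere was near (11.1, 5.5) before and (13.4, 6.9) after, so it travelled √(2.3² + 1.4²) ≈ 2.7 units.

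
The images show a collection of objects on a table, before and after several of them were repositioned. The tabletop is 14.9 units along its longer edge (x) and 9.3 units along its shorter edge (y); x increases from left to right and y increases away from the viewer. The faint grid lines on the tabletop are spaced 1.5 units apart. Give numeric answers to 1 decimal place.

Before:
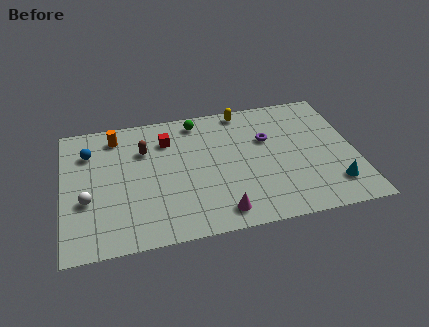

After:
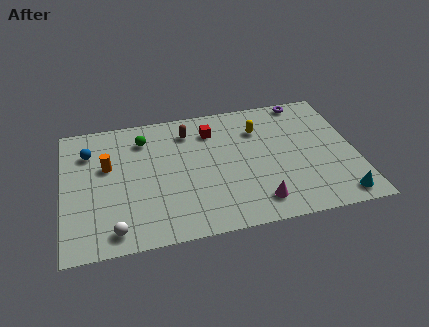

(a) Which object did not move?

the blue sphere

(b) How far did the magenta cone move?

1.9

The magenta cone moved from about (7.8, 1.3) to (9.7, 1.6), a distance of √(1.9² + 0.3²) ≈ 1.9.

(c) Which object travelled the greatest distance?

the purple torus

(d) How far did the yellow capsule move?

1.7

From (9.4, 8.4) to (10.1, 6.8), the yellow capsule covered √(0.7² + 1.6²) ≈ 1.7 units.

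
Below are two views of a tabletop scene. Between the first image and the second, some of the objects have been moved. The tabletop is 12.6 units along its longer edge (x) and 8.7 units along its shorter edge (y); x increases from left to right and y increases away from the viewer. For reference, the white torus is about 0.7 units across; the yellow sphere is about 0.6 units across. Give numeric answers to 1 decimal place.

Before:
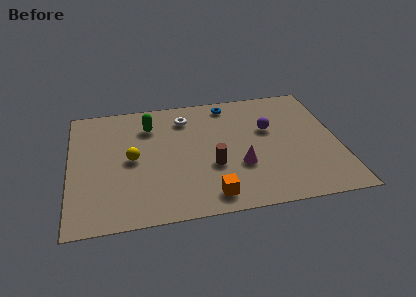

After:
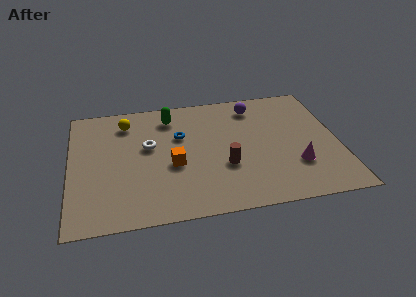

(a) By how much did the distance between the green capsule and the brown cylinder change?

+0.3

Before: roughly 4.4 units apart; after: 4.7. That's 0.3 units further apart.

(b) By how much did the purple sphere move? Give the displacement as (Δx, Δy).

(-0.6, 1.8)

From the two frames, the purple sphere sits at roughly (9.4, 5.4) before and (8.8, 7.2) after.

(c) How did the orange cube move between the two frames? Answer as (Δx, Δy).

(-1.6, 2.4)

From the two frames, the orange cube sits at roughly (6.4, 1.2) before and (4.8, 3.6) after.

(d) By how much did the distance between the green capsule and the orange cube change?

-2.5

They were about 6.0 units apart before and 3.5 after — 2.5 units closer together.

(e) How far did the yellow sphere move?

2.7

The yellow sphere moved from about (2.9, 4.3) to (2.7, 7.0), a distance of √(0.2² + 2.7²) ≈ 2.7.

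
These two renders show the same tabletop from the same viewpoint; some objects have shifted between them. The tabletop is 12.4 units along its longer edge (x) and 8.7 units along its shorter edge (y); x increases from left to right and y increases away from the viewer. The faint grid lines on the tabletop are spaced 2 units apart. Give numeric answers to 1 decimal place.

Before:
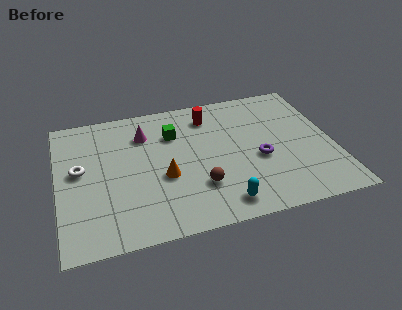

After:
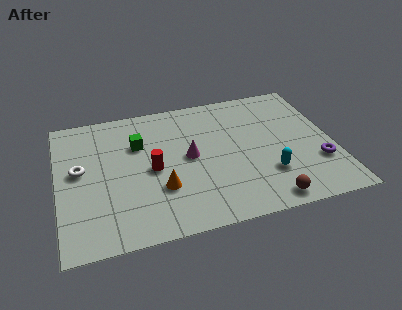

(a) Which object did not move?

the white torus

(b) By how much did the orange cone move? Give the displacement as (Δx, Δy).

(-0.2, -0.7)

From the two frames, the orange cone sits at roughly (4.7, 3.5) before and (4.5, 2.8) after.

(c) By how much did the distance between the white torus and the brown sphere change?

+3.3

They were about 5.7 units apart before and 9.0 after — 3.3 units further apart.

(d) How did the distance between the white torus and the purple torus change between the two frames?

+2.7

They were about 8.1 units apart before and 10.8 after — 2.7 units further apart.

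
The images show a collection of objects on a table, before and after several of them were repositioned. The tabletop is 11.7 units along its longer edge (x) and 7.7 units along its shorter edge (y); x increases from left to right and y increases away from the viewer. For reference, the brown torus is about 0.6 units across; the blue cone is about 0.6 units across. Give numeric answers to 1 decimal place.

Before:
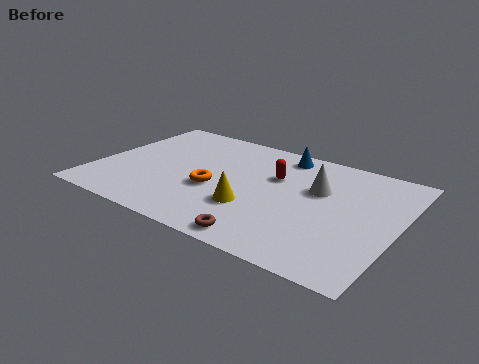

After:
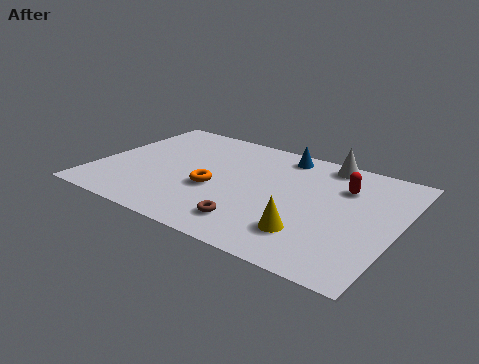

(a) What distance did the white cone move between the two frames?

2.0

The white cone was near (8.5, 4.9) before and (8.5, 6.9) after, so it travelled √(0.0² + 2.0²) ≈ 2.0 units.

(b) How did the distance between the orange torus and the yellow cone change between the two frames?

+2.4

Before: roughly 1.7 units apart; after: 4.1. That's 2.4 units further apart.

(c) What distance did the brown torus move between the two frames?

0.9

From (7.1, 0.8) to (6.5, 1.5), the brown torus covered √(0.6² + 0.7²) ≈ 0.9 units.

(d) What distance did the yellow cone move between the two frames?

2.4

The yellow cone moved from about (6.3, 2.5) to (8.6, 1.9), a distance of √(2.3² + 0.6²) ≈ 2.4.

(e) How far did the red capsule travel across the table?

2.6

From (6.8, 5.0) to (9.4, 5.5), the red capsule covered √(2.6² + 0.5²) ≈ 2.6 units.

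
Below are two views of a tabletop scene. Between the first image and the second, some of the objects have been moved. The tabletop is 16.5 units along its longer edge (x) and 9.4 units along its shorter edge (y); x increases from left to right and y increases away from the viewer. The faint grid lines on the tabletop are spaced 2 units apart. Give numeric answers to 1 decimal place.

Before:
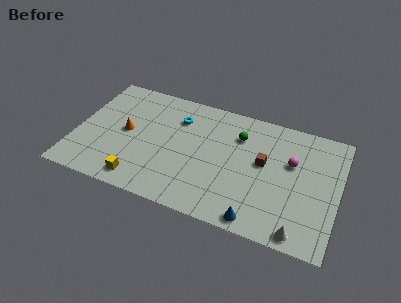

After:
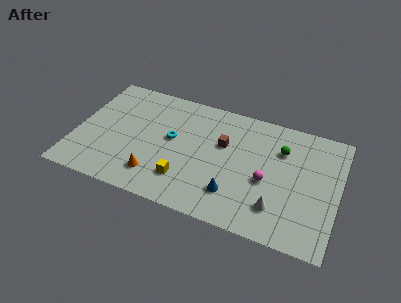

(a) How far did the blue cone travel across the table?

2.1

The blue cone was near (11.8, 0.9) before and (10.2, 2.3) after, so it travelled √(1.6² + 1.4²) ≈ 2.1 units.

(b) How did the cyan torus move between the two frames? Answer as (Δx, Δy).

(-0.2, -1.8)

The cyan torus started near (6.2, 7.0) and ended near (6.0, 5.2).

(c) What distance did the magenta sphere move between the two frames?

2.4

The magenta sphere moved from about (13.5, 5.9) to (12.1, 4.0), a distance of √(1.4² + 1.9²) ≈ 2.4.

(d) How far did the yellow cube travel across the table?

2.9

From (4.4, 1.3) to (7.1, 2.3), the yellow cube covered √(2.7² + 1.0²) ≈ 2.9 units.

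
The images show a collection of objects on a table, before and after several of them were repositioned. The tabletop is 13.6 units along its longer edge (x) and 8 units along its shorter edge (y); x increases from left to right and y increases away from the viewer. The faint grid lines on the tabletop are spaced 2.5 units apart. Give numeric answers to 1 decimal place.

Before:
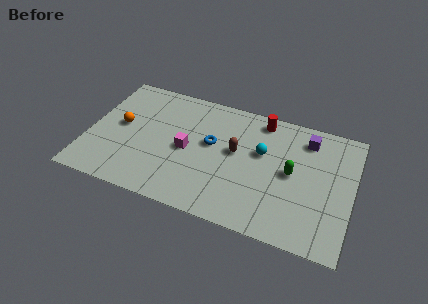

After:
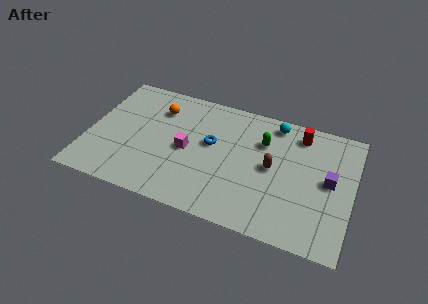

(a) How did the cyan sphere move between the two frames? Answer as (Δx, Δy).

(0.5, 2.1)

The cyan sphere was at about (8.9, 4.9) and moved to about (9.4, 7.0).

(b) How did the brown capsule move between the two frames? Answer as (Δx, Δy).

(1.9, -0.4)

From the two frames, the brown capsule sits at roughly (7.6, 4.5) before and (9.5, 4.1) after.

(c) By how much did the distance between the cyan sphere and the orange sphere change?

-1.2

They were about 7.3 units apart before and 6.1 after — 1.2 units closer together.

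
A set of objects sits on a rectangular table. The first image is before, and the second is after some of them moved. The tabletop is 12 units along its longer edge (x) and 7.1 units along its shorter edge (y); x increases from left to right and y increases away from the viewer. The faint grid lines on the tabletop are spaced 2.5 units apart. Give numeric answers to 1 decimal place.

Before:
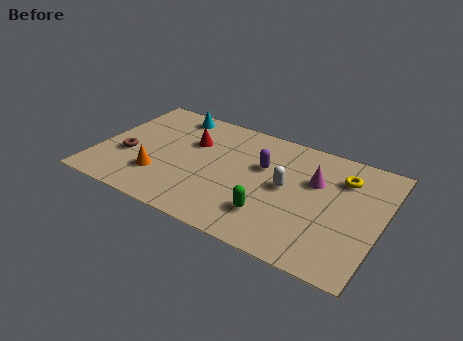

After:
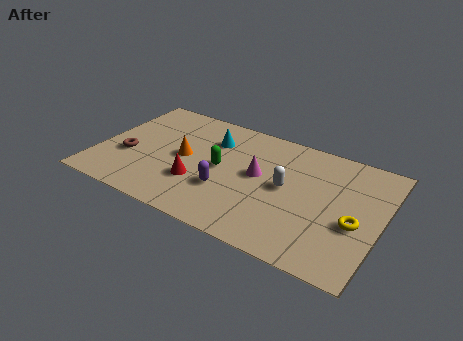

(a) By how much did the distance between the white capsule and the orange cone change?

-1.1

Before: roughly 5.5 units apart; after: 4.4. That's 1.1 units closer together.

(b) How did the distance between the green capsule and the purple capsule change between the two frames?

-1.5

Before: roughly 2.8 units apart; after: 1.3. That's 1.5 units closer together.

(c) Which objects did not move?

the brown torus and the white capsule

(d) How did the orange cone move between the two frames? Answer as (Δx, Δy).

(0.8, 1.6)

From the two frames, the orange cone sits at roughly (2.8, 2.0) before and (3.6, 3.6) after.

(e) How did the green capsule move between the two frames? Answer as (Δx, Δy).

(-2.4, 1.8)

The green capsule started near (7.6, 1.8) and ended near (5.2, 3.6).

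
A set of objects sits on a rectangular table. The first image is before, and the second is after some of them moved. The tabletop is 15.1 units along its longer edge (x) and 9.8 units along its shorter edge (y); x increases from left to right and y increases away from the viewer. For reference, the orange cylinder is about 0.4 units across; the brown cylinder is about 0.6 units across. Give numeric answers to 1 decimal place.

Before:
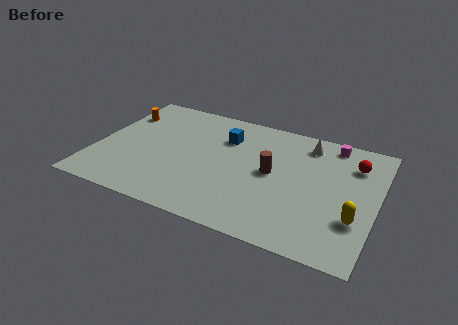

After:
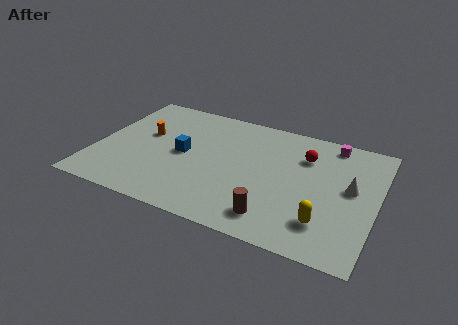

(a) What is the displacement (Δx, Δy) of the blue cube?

(-2.0, -2.2)

The blue cube started near (6.7, 7.1) and ended near (4.7, 4.9).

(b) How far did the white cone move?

3.8

The white cone moved from about (11.1, 8.2) to (13.7, 5.4), a distance of √(2.6² + 2.8²) ≈ 3.8.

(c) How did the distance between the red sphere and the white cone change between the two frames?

+0.4

They were about 2.7 units apart before and 3.1 after — 0.4 units further apart.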